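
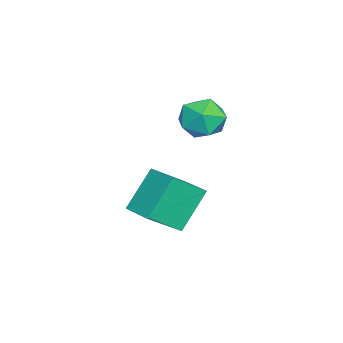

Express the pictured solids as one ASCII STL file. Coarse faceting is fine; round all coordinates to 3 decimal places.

solid 
facet normal -0.351 0.752 0.558
outer loop
vertex 0.864 1.122 3.662
vertex 0.139 0.855 3.566
vertex 0.568 0.609 4.167
endloop
endfacet
facet normal 0.309 0.571 0.761
outer loop
vertex 0.864 1.122 3.662
vertex 0.568 0.609 4.167
vertex 1.303 0.535 3.924
endloop
endfacet
facet normal 0.741 0.642 0.197
outer loop
vertex 0.864 1.122 3.662
vertex 1.303 0.535 3.924
vertex 1.329 0.736 3.172
endloop
endfacet
facet normal 0.348 0.868 -0.354
outer loop
vertex 0.864 1.122 3.662
vertex 1.329 0.736 3.172
vertex 0.61 0.934 2.951
endloop
endfacet
facet normal -0.327 0.936 -0.131
outer loop
vertex 0.864 1.122 3.662
vertex 0.61 0.934 2.951
vertex 0.139 0.855 3.566
endloop
endfacet
facet normal 0.301 -0.119 0.946
outer loop
vertex 1.303 0.535 3.924
vertex 0.568 0.609 4.167
vertex 0.85 -0.094 3.989
endloop
endfacet
facet normal -0.766 0.174 0.618
outer loop
vertex 0.568 0.609 4.167
vertex 0.139 0.855 3.566
vertex 0.131 0.104 3.768
endloop
endfacet
facet normal -0.728 0.473 -0.497
outer loop
vertex 0.139 0.855 3.566
vertex 0.61 0.934 2.951
vertex 0.157 0.305 3.016
endloop
endfacet
facet normal 0.364 0.363 -0.858
outer loop
vertex 0.61 0.934 2.951
vertex 1.329 0.736 3.172
vertex 0.892 0.231 2.773
endloop
endfacet
facet normal 0.999 -0.001 0.034
outer loop
vertex 1.329 0.736 3.172
vertex 1.303 0.535 3.924
vertex 1.321 -0.015 3.374
endloop
endfacet
facet normal -0.348 -0.868 0.354
outer loop
vertex 0.596 -0.282 3.278
vertex 0.85 -0.094 3.989
vertex 0.131 0.104 3.768
endloop
endfacet
facet normal -0.741 -0.642 -0.197
outer loop
vertex 0.596 -0.282 3.278
vertex 0.131 0.104 3.768
vertex 0.157 0.305 3.016
endloop
endfacet
facet normal -0.309 -0.571 -0.761
outer loop
vertex 0.596 -0.282 3.278
vertex 0.157 0.305 3.016
vertex 0.892 0.231 2.773
endloop
endfacet
facet normal 0.351 -0.752 -0.558
outer loop
vertex 0.596 -0.282 3.278
vertex 0.892 0.231 2.773
vertex 1.321 -0.015 3.374
endloop
endfacet
facet normal 0.327 -0.936 0.131
outer loop
vertex 0.596 -0.282 3.278
vertex 1.321 -0.015 3.374
vertex 0.85 -0.094 3.989
endloop
endfacet
facet normal -0.364 -0.363 0.858
outer loop
vertex 0.131 0.104 3.768
vertex 0.85 -0.094 3.989
vertex 0.568 0.609 4.167
endloop
endfacet
facet normal -0.999 0.001 -0.034
outer loop
vertex 0.157 0.305 3.016
vertex 0.131 0.104 3.768
vertex 0.139 0.855 3.566
endloop
endfacet
facet normal -0.301 0.119 -0.946
outer loop
vertex 0.892 0.231 2.773
vertex 0.157 0.305 3.016
vertex 0.61 0.934 2.951
endloop
endfacet
facet normal 0.766 -0.174 -0.618
outer loop
vertex 1.321 -0.015 3.374
vertex 0.892 0.231 2.773
vertex 1.329 0.736 3.172
endloop
endfacet
facet normal 0.728 -0.473 0.497
outer loop
vertex 0.85 -0.094 3.989
vertex 1.321 -0.015 3.374
vertex 1.303 0.535 3.924
endloop
endfacet
facet normal -0.676 -0.723 -0.143
outer loop
vertex 2.07 -1.42 0.402
vertex 1.264 -0.901 1.595
vertex 1.385 -0.619 -0.409
endloop
endfacet
facet normal 0.526 -0.339 -0.780
outer loop
vertex 2.116 0.161 -0.255
vertex 2.07 -1.42 0.402
vertex 1.385 -0.619 -0.409
endloop
endfacet
facet normal -0.677 -0.722 -0.142
outer loop
vertex 1.385 -0.619 -0.409
vertex 1.264 -0.901 1.595
vertex 0.58 -0.1 0.784
endloop
endfacet
facet normal -0.515 0.603 -0.610
outer loop
vertex 0.58 -0.1 0.784
vertex 2.116 0.161 -0.255
vertex 1.385 -0.619 -0.409
endloop
endfacet
facet normal 0.515 -0.603 0.610
outer loop
vertex 2.07 -1.42 0.402
vertex 1.995 -0.121 1.749
vertex 1.264 -0.901 1.595
endloop
endfacet
facet normal 0.527 -0.339 -0.779
outer loop
vertex 2.8 -0.64 0.556
vertex 2.07 -1.42 0.402
vertex 2.116 0.161 -0.255
endloop
endfacet
facet normal 0.515 -0.602 0.610
outer loop
vertex 2.8 -0.64 0.556
vertex 1.995 -0.121 1.749
vertex 2.07 -1.42 0.402
endloop
endfacet
facet normal -0.527 0.340 0.779
outer loop
vertex 1.264 -0.901 1.595
vertex 1.995 -0.121 1.749
vertex 0.58 -0.1 0.784
endloop
endfacet
facet normal -0.515 0.602 -0.610
outer loop
vertex 1.31 0.68 0.938
vertex 2.116 0.161 -0.255
vertex 0.58 -0.1 0.784
endloop
endfacet
facet normal -0.527 0.339 0.780
outer loop
vertex 0.58 -0.1 0.784
vertex 1.995 -0.121 1.749
vertex 1.31 0.68 0.938
endloop
endfacet
facet normal 0.677 0.722 0.143
outer loop
vertex 1.31 0.68 0.938
vertex 2.8 -0.64 0.556
vertex 2.116 0.161 -0.255
endloop
endfacet
facet normal 0.677 0.723 0.142
outer loop
vertex 1.995 -0.121 1.749
vertex 2.8 -0.64 0.556
vertex 1.31 0.68 0.938
endloop
endfacet

endsolid


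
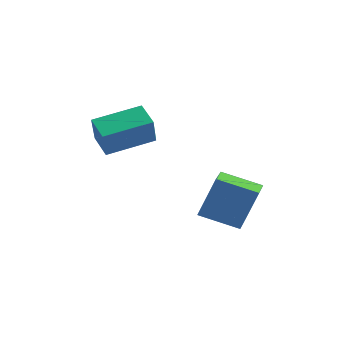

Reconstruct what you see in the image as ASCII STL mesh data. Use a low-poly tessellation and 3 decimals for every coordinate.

solid 
facet normal -0.807 -0.487 0.335
outer loop
vertex 1.851 1.516 -1.318
vertex 1.297 2.368 -1.414
vertex 1.469 1.096 -2.846
endloop
endfacet
facet normal 0.543 -0.835 0.094
outer loop
vertex 2.623 1.792 -3.326
vertex 1.851 1.516 -1.318
vertex 1.469 1.096 -2.846
endloop
endfacet
facet normal -0.807 -0.486 0.335
outer loop
vertex 1.469 1.096 -2.846
vertex 1.297 2.368 -1.414
vertex 0.916 1.947 -2.942
endloop
endfacet
facet normal -0.234 -0.258 -0.937
outer loop
vertex 0.916 1.947 -2.942
vertex 2.623 1.792 -3.326
vertex 1.469 1.096 -2.846
endloop
endfacet
facet normal 0.234 0.258 0.937
outer loop
vertex 1.851 1.516 -1.318
vertex 2.451 3.064 -1.894
vertex 1.297 2.368 -1.414
endloop
endfacet
facet normal 0.543 -0.834 0.094
outer loop
vertex 3.004 2.213 -1.798
vertex 1.851 1.516 -1.318
vertex 2.623 1.792 -3.326
endloop
endfacet
facet normal 0.234 0.258 0.937
outer loop
vertex 3.004 2.213 -1.798
vertex 2.451 3.064 -1.894
vertex 1.851 1.516 -1.318
endloop
endfacet
facet normal -0.543 0.835 -0.095
outer loop
vertex 1.297 2.368 -1.414
vertex 2.451 3.064 -1.894
vertex 0.916 1.947 -2.942
endloop
endfacet
facet normal -0.234 -0.258 -0.937
outer loop
vertex 2.069 2.644 -3.422
vertex 2.623 1.792 -3.326
vertex 0.916 1.947 -2.942
endloop
endfacet
facet normal -0.543 0.834 -0.094
outer loop
vertex 0.916 1.947 -2.942
vertex 2.451 3.064 -1.894
vertex 2.069 2.644 -3.422
endloop
endfacet
facet normal 0.807 0.487 -0.335
outer loop
vertex 2.069 2.644 -3.422
vertex 3.004 2.213 -1.798
vertex 2.623 1.792 -3.326
endloop
endfacet
facet normal 0.807 0.486 -0.335
outer loop
vertex 2.451 3.064 -1.894
vertex 3.004 2.213 -1.798
vertex 2.069 2.644 -3.422
endloop
endfacet
facet normal -0.306 0.417 -0.856
outer loop
vertex -2.236 0.323 -0.301
vertex -1.452 1.78 0.128
vertex -1.435 0.02 -0.735
endloop
endfacet
facet normal -0.459 -0.852 -0.251
outer loop
vertex -1.068 -0.48 0.292
vertex -2.236 0.323 -0.301
vertex -1.435 0.02 -0.735
endloop
endfacet
facet normal -0.307 0.417 -0.856
outer loop
vertex -1.435 0.02 -0.735
vertex -1.452 1.78 0.128
vertex -0.651 1.478 -0.306
endloop
endfacet
facet normal 0.834 -0.316 -0.452
outer loop
vertex -0.651 1.478 -0.306
vertex -1.068 -0.48 0.292
vertex -1.435 0.02 -0.735
endloop
endfacet
facet normal -0.834 0.316 0.452
outer loop
vertex -2.236 0.323 -0.301
vertex -1.085 1.28 1.155
vertex -1.452 1.78 0.128
endloop
endfacet
facet normal -0.458 -0.852 -0.252
outer loop
vertex -1.869 -0.178 0.726
vertex -2.236 0.323 -0.301
vertex -1.068 -0.48 0.292
endloop
endfacet
facet normal -0.834 0.316 0.452
outer loop
vertex -1.869 -0.178 0.726
vertex -1.085 1.28 1.155
vertex -2.236 0.323 -0.301
endloop
endfacet
facet normal 0.458 0.853 0.252
outer loop
vertex -1.452 1.78 0.128
vertex -1.085 1.28 1.155
vertex -0.651 1.478 -0.306
endloop
endfacet
facet normal 0.834 -0.316 -0.452
outer loop
vertex -0.284 0.977 0.721
vertex -1.068 -0.48 0.292
vertex -0.651 1.478 -0.306
endloop
endfacet
facet normal 0.459 0.852 0.252
outer loop
vertex -0.651 1.478 -0.306
vertex -1.085 1.28 1.155
vertex -0.284 0.977 0.721
endloop
endfacet
facet normal 0.306 -0.417 0.856
outer loop
vertex -0.284 0.977 0.721
vertex -1.869 -0.178 0.726
vertex -1.068 -0.48 0.292
endloop
endfacet
facet normal 0.306 -0.417 0.856
outer loop
vertex -1.085 1.28 1.155
vertex -1.869 -0.178 0.726
vertex -0.284 0.977 0.721
endloop
endfacet

endsolid


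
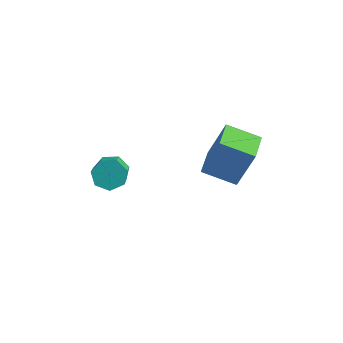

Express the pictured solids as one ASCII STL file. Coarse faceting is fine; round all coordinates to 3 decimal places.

solid 
facet normal -0.842 -0.413 0.347
outer loop
vertex -0.846 2.296 4.42
vertex -1.425 3.448 4.385
vertex -1.425 1.95 2.601
endloop
endfacet
facet normal 0.448 -0.893 0.027
outer loop
vertex -0.195 2.552 2.095
vertex -0.846 2.296 4.42
vertex -1.425 1.95 2.601
endloop
endfacet
facet normal -0.842 -0.413 0.347
outer loop
vertex -1.425 1.95 2.601
vertex -1.425 3.448 4.385
vertex -2.004 3.102 2.566
endloop
endfacet
facet normal -0.298 -0.178 -0.938
outer loop
vertex -2.004 3.102 2.566
vertex -0.195 2.552 2.095
vertex -1.425 1.95 2.601
endloop
endfacet
facet normal 0.298 0.178 0.938
outer loop
vertex -0.846 2.296 4.42
vertex -0.195 4.05 3.879
vertex -1.425 3.448 4.385
endloop
endfacet
facet normal 0.448 -0.893 0.027
outer loop
vertex 0.384 2.898 3.914
vertex -0.846 2.296 4.42
vertex -0.195 2.552 2.095
endloop
endfacet
facet normal 0.298 0.178 0.938
outer loop
vertex 0.384 2.898 3.914
vertex -0.195 4.05 3.879
vertex -0.846 2.296 4.42
endloop
endfacet
facet normal -0.448 0.893 -0.027
outer loop
vertex -1.425 3.448 4.385
vertex -0.195 4.05 3.879
vertex -2.004 3.102 2.566
endloop
endfacet
facet normal -0.298 -0.178 -0.938
outer loop
vertex -0.774 3.704 2.06
vertex -0.195 2.552 2.095
vertex -2.004 3.102 2.566
endloop
endfacet
facet normal -0.448 0.893 -0.027
outer loop
vertex -2.004 3.102 2.566
vertex -0.195 4.05 3.879
vertex -0.774 3.704 2.06
endloop
endfacet
facet normal 0.842 0.413 -0.347
outer loop
vertex -0.774 3.704 2.06
vertex 0.384 2.898 3.914
vertex -0.195 2.552 2.095
endloop
endfacet
facet normal 0.842 0.413 -0.347
outer loop
vertex -0.195 4.05 3.879
vertex 0.384 2.898 3.914
vertex -0.774 3.704 2.06
endloop
endfacet
facet normal -0.487 0.644 -0.590
outer loop
vertex -3.162 -1.114 2.973
vertex -3.434 -0.818 3.521
vertex -2.852 -0.668 3.204
endloop
endfacet
facet normal 0.698 -0.119 -0.706
outer loop
vertex -3.162 -1.114 2.973
vertex -2.852 -0.668 3.204
vertex -2.553 -1.919 3.711
endloop
endfacet
facet normal 0.698 -0.119 -0.706
outer loop
vertex -2.553 -1.919 3.711
vertex -2.852 -0.668 3.204
vertex -2.243 -1.473 3.942
endloop
endfacet
facet normal 0.486 -0.644 0.591
outer loop
vertex -2.553 -1.919 3.711
vertex -2.243 -1.473 3.942
vertex -2.826 -1.622 4.259
endloop
endfacet
facet normal -0.487 0.644 -0.590
outer loop
vertex -2.852 -0.668 3.204
vertex -3.434 -0.818 3.521
vertex -2.98 -0.335 3.673
endloop
endfacet
facet normal 0.846 0.516 -0.135
outer loop
vertex -2.852 -0.668 3.204
vertex -2.98 -0.335 3.673
vertex -2.243 -1.473 3.942
endloop
endfacet
facet normal 0.846 0.516 -0.134
outer loop
vertex -2.243 -1.473 3.942
vertex -2.98 -0.335 3.673
vertex -2.372 -1.14 4.411
endloop
endfacet
facet normal 0.486 -0.644 0.591
outer loop
vertex -2.243 -1.473 3.942
vertex -2.372 -1.14 4.411
vertex -2.826 -1.622 4.259
endloop
endfacet
facet normal -0.487 0.643 -0.591
outer loop
vertex -2.98 -0.335 3.673
vertex -3.434 -0.818 3.521
vertex -3.451 -0.365 4.028
endloop
endfacet
facet normal 0.357 0.763 0.538
outer loop
vertex -2.98 -0.335 3.673
vertex -3.451 -0.365 4.028
vertex -2.372 -1.14 4.411
endloop
endfacet
facet normal 0.357 0.764 0.538
outer loop
vertex -2.372 -1.14 4.411
vertex -3.451 -0.365 4.028
vertex -2.842 -1.17 4.766
endloop
endfacet
facet normal 0.487 -0.644 0.590
outer loop
vertex -2.372 -1.14 4.411
vertex -2.842 -1.17 4.766
vertex -2.826 -1.622 4.259
endloop
endfacet
facet normal -0.486 0.643 -0.591
outer loop
vertex -3.451 -0.365 4.028
vertex -3.434 -0.818 3.521
vertex -3.909 -0.736 4.001
endloop
endfacet
facet normal -0.401 0.436 0.806
outer loop
vertex -3.451 -0.365 4.028
vertex -3.909 -0.736 4.001
vertex -2.842 -1.17 4.766
endloop
endfacet
facet normal -0.401 0.436 0.806
outer loop
vertex -2.842 -1.17 4.766
vertex -3.909 -0.736 4.001
vertex -3.3 -1.541 4.739
endloop
endfacet
facet normal 0.487 -0.644 0.590
outer loop
vertex -2.842 -1.17 4.766
vertex -3.3 -1.541 4.739
vertex -2.826 -1.622 4.259
endloop
endfacet
facet normal -0.486 0.643 -0.591
outer loop
vertex -3.909 -0.736 4.001
vertex -3.434 -0.818 3.521
vertex -4.009 -1.168 3.613
endloop
endfacet
facet normal -0.857 -0.221 0.466
outer loop
vertex -3.909 -0.736 4.001
vertex -4.009 -1.168 3.613
vertex -3.3 -1.541 4.739
endloop
endfacet
facet normal -0.857 -0.219 0.467
outer loop
vertex -3.3 -1.541 4.739
vertex -4.009 -1.168 3.613
vertex -3.401 -1.973 4.351
endloop
endfacet
facet normal 0.487 -0.644 0.590
outer loop
vertex -3.3 -1.541 4.739
vertex -3.401 -1.973 4.351
vertex -2.826 -1.622 4.259
endloop
endfacet
facet normal -0.486 0.644 -0.590
outer loop
vertex -4.009 -1.168 3.613
vertex -3.434 -0.818 3.521
vertex -3.677 -1.337 3.155
endloop
endfacet
facet normal -0.669 -0.709 -0.223
outer loop
vertex -4.009 -1.168 3.613
vertex -3.677 -1.337 3.155
vertex -3.401 -1.973 4.351
endloop
endfacet
facet normal -0.669 -0.709 -0.223
outer loop
vertex -3.401 -1.973 4.351
vertex -3.677 -1.337 3.155
vertex -3.069 -2.142 3.893
endloop
endfacet
facet normal 0.487 -0.643 0.591
outer loop
vertex -3.401 -1.973 4.351
vertex -3.069 -2.142 3.893
vertex -2.826 -1.622 4.259
endloop
endfacet
facet normal -0.487 0.644 -0.590
outer loop
vertex -3.677 -1.337 3.155
vertex -3.434 -0.818 3.521
vertex -3.162 -1.114 2.973
endloop
endfacet
facet normal 0.024 -0.665 -0.746
outer loop
vertex -3.677 -1.337 3.155
vertex -3.162 -1.114 2.973
vertex -3.069 -2.142 3.893
endloop
endfacet
facet normal 0.024 -0.665 -0.746
outer loop
vertex -3.069 -2.142 3.893
vertex -3.162 -1.114 2.973
vertex -2.553 -1.919 3.711
endloop
endfacet
facet normal 0.487 -0.643 0.591
outer loop
vertex -3.069 -2.142 3.893
vertex -2.553 -1.919 3.711
vertex -2.826 -1.622 4.259
endloop
endfacet

endsolid


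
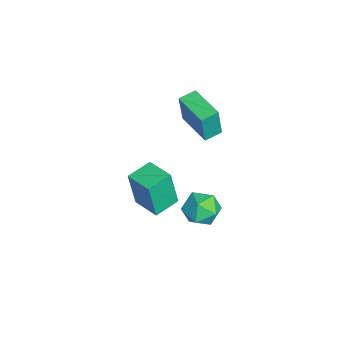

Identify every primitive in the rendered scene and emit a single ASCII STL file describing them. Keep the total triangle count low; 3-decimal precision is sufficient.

solid 
facet normal -0.565 0.776 0.281
outer loop
vertex 2.74 2.074 1.205
vertex 1.98 1.419 1.484
vertex 2.707 1.698 2.175
endloop
endfacet
facet normal 0.129 0.923 0.362
outer loop
vertex 2.74 2.074 1.205
vertex 2.707 1.698 2.175
vertex 3.617 1.767 1.675
endloop
endfacet
facet normal 0.445 0.853 -0.274
outer loop
vertex 2.74 2.074 1.205
vertex 3.617 1.767 1.675
vertex 3.452 1.532 0.674
endloop
endfacet
facet normal -0.054 0.662 -0.748
outer loop
vertex 2.74 2.074 1.205
vertex 3.452 1.532 0.674
vertex 2.441 1.317 0.556
endloop
endfacet
facet normal -0.678 0.614 -0.404
outer loop
vertex 2.74 2.074 1.205
vertex 2.441 1.317 0.556
vertex 1.98 1.419 1.484
endloop
endfacet
facet normal 0.408 0.436 0.802
outer loop
vertex 3.617 1.767 1.675
vertex 2.707 1.698 2.175
vertex 3.399 0.923 2.244
endloop
endfacet
facet normal -0.714 0.197 0.672
outer loop
vertex 2.707 1.698 2.175
vertex 1.98 1.419 1.484
vertex 2.388 0.708 2.126
endloop
endfacet
facet normal -0.897 -0.064 -0.438
outer loop
vertex 1.98 1.419 1.484
vertex 2.441 1.317 0.556
vertex 2.223 0.473 1.125
endloop
endfacet
facet normal 0.113 0.013 -0.993
outer loop
vertex 2.441 1.317 0.556
vertex 3.452 1.532 0.674
vertex 3.133 0.542 0.625
endloop
endfacet
facet normal 0.919 0.322 -0.227
outer loop
vertex 3.452 1.532 0.674
vertex 3.617 1.767 1.675
vertex 3.86 0.821 1.316
endloop
endfacet
facet normal 0.054 -0.662 0.748
outer loop
vertex 3.1 0.166 1.595
vertex 3.399 0.923 2.244
vertex 2.388 0.708 2.126
endloop
endfacet
facet normal -0.445 -0.853 0.274
outer loop
vertex 3.1 0.166 1.595
vertex 2.388 0.708 2.126
vertex 2.223 0.473 1.125
endloop
endfacet
facet normal -0.129 -0.923 -0.362
outer loop
vertex 3.1 0.166 1.595
vertex 2.223 0.473 1.125
vertex 3.133 0.542 0.625
endloop
endfacet
facet normal 0.565 -0.776 -0.281
outer loop
vertex 3.1 0.166 1.595
vertex 3.133 0.542 0.625
vertex 3.86 0.821 1.316
endloop
endfacet
facet normal 0.678 -0.614 0.404
outer loop
vertex 3.1 0.166 1.595
vertex 3.86 0.821 1.316
vertex 3.399 0.923 2.244
endloop
endfacet
facet normal -0.113 -0.013 0.993
outer loop
vertex 2.388 0.708 2.126
vertex 3.399 0.923 2.244
vertex 2.707 1.698 2.175
endloop
endfacet
facet normal -0.919 -0.322 0.227
outer loop
vertex 2.223 0.473 1.125
vertex 2.388 0.708 2.126
vertex 1.98 1.419 1.484
endloop
endfacet
facet normal -0.408 -0.436 -0.802
outer loop
vertex 3.133 0.542 0.625
vertex 2.223 0.473 1.125
vertex 2.441 1.317 0.556
endloop
endfacet
facet normal 0.714 -0.197 -0.672
outer loop
vertex 3.86 0.821 1.316
vertex 3.133 0.542 0.625
vertex 3.452 1.532 0.674
endloop
endfacet
facet normal 0.897 0.064 0.438
outer loop
vertex 3.399 0.923 2.244
vertex 3.86 0.821 1.316
vertex 3.617 1.767 1.675
endloop
endfacet
facet normal -0.860 -0.508 0.052
outer loop
vertex -3.415 0.297 3.701
vertex -3.9 1.134 3.857
vertex -3.648 0.504 1.867
endloop
endfacet
facet normal 0.495 -0.854 -0.159
outer loop
vertex -1.92 1.526 1.763
vertex -3.415 0.297 3.701
vertex -3.648 0.504 1.867
endloop
endfacet
facet normal -0.860 -0.508 0.052
outer loop
vertex -3.648 0.504 1.867
vertex -3.9 1.134 3.857
vertex -4.133 1.341 2.023
endloop
endfacet
facet normal -0.125 0.111 -0.986
outer loop
vertex -4.133 1.341 2.023
vertex -1.92 1.526 1.763
vertex -3.648 0.504 1.867
endloop
endfacet
facet normal 0.125 -0.111 0.986
outer loop
vertex -3.415 0.297 3.701
vertex -2.172 2.156 3.753
vertex -3.9 1.134 3.857
endloop
endfacet
facet normal 0.495 -0.854 -0.159
outer loop
vertex -1.687 1.319 3.597
vertex -3.415 0.297 3.701
vertex -1.92 1.526 1.763
endloop
endfacet
facet normal 0.125 -0.111 0.986
outer loop
vertex -1.687 1.319 3.597
vertex -2.172 2.156 3.753
vertex -3.415 0.297 3.701
endloop
endfacet
facet normal -0.495 0.854 0.159
outer loop
vertex -3.9 1.134 3.857
vertex -2.172 2.156 3.753
vertex -4.133 1.341 2.023
endloop
endfacet
facet normal -0.125 0.111 -0.986
outer loop
vertex -2.405 2.363 1.919
vertex -1.92 1.526 1.763
vertex -4.133 1.341 2.023
endloop
endfacet
facet normal -0.495 0.854 0.159
outer loop
vertex -4.133 1.341 2.023
vertex -2.172 2.156 3.753
vertex -2.405 2.363 1.919
endloop
endfacet
facet normal 0.860 0.508 -0.052
outer loop
vertex -2.405 2.363 1.919
vertex -1.687 1.319 3.597
vertex -1.92 1.526 1.763
endloop
endfacet
facet normal 0.860 0.508 -0.052
outer loop
vertex -2.172 2.156 3.753
vertex -1.687 1.319 3.597
vertex -2.405 2.363 1.919
endloop
endfacet
facet normal -0.776 -0.622 -0.104
outer loop
vertex 0.273 -2.251 1.282
vertex -0.61 -1.179 1.459
vertex 0.275 -1.9 -0.839
endloop
endfacet
facet normal 0.631 -0.765 -0.126
outer loop
vertex 1.47 -0.941 -0.679
vertex 0.273 -2.251 1.282
vertex 0.275 -1.9 -0.839
endloop
endfacet
facet normal -0.776 -0.622 -0.104
outer loop
vertex 0.275 -1.9 -0.839
vertex -0.61 -1.179 1.459
vertex -0.608 -0.828 -0.662
endloop
endfacet
facet normal 0.001 0.164 -0.987
outer loop
vertex -0.608 -0.828 -0.662
vertex 1.47 -0.941 -0.679
vertex 0.275 -1.9 -0.839
endloop
endfacet
facet normal -0.001 -0.164 0.987
outer loop
vertex 0.273 -2.251 1.282
vertex 0.585 -0.22 1.619
vertex -0.61 -1.179 1.459
endloop
endfacet
facet normal 0.631 -0.765 -0.126
outer loop
vertex 1.468 -1.292 1.442
vertex 0.273 -2.251 1.282
vertex 1.47 -0.941 -0.679
endloop
endfacet
facet normal -0.001 -0.164 0.987
outer loop
vertex 1.468 -1.292 1.442
vertex 0.585 -0.22 1.619
vertex 0.273 -2.251 1.282
endloop
endfacet
facet normal -0.631 0.765 0.126
outer loop
vertex -0.61 -1.179 1.459
vertex 0.585 -0.22 1.619
vertex -0.608 -0.828 -0.662
endloop
endfacet
facet normal 0.001 0.164 -0.987
outer loop
vertex 0.587 0.131 -0.502
vertex 1.47 -0.941 -0.679
vertex -0.608 -0.828 -0.662
endloop
endfacet
facet normal -0.631 0.765 0.126
outer loop
vertex -0.608 -0.828 -0.662
vertex 0.585 -0.22 1.619
vertex 0.587 0.131 -0.502
endloop
endfacet
facet normal 0.776 0.622 0.104
outer loop
vertex 0.587 0.131 -0.502
vertex 1.468 -1.292 1.442
vertex 1.47 -0.941 -0.679
endloop
endfacet
facet normal 0.776 0.622 0.104
outer loop
vertex 0.585 -0.22 1.619
vertex 1.468 -1.292 1.442
vertex 0.587 0.131 -0.502
endloop
endfacet

endsolid


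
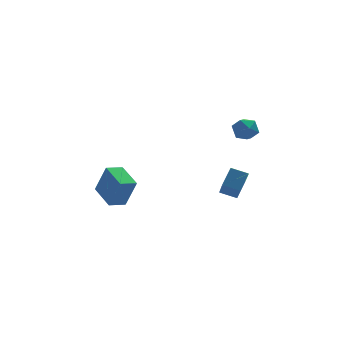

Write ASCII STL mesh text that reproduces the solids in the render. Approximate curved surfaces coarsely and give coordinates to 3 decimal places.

solid 
facet normal -0.942 -0.219 0.253
outer loop
vertex -1.972 -1.925 1.134
vertex -2.19 -0.62 1.45
vertex -2.401 -1.664 -0.237
endloop
endfacet
facet normal 0.160 -0.959 -0.233
outer loop
vertex -1.61 -1.48 -0.45
vertex -1.972 -1.925 1.134
vertex -2.401 -1.664 -0.237
endloop
endfacet
facet normal -0.942 -0.219 0.253
outer loop
vertex -2.401 -1.664 -0.237
vertex -2.19 -0.62 1.45
vertex -2.619 -0.359 0.079
endloop
endfacet
facet normal -0.294 0.178 -0.939
outer loop
vertex -2.619 -0.359 0.079
vertex -1.61 -1.48 -0.45
vertex -2.401 -1.664 -0.237
endloop
endfacet
facet normal 0.294 -0.178 0.939
outer loop
vertex -1.972 -1.925 1.134
vertex -1.399 -0.436 1.237
vertex -2.19 -0.62 1.45
endloop
endfacet
facet normal 0.160 -0.959 -0.233
outer loop
vertex -1.181 -1.741 0.921
vertex -1.972 -1.925 1.134
vertex -1.61 -1.48 -0.45
endloop
endfacet
facet normal 0.294 -0.178 0.939
outer loop
vertex -1.181 -1.741 0.921
vertex -1.399 -0.436 1.237
vertex -1.972 -1.925 1.134
endloop
endfacet
facet normal -0.160 0.959 0.233
outer loop
vertex -2.19 -0.62 1.45
vertex -1.399 -0.436 1.237
vertex -2.619 -0.359 0.079
endloop
endfacet
facet normal -0.294 0.178 -0.939
outer loop
vertex -1.828 -0.175 -0.134
vertex -1.61 -1.48 -0.45
vertex -2.619 -0.359 0.079
endloop
endfacet
facet normal -0.160 0.959 0.233
outer loop
vertex -2.619 -0.359 0.079
vertex -1.399 -0.436 1.237
vertex -1.828 -0.175 -0.134
endloop
endfacet
facet normal 0.942 0.219 -0.253
outer loop
vertex -1.828 -0.175 -0.134
vertex -1.181 -1.741 0.921
vertex -1.61 -1.48 -0.45
endloop
endfacet
facet normal 0.942 0.219 -0.253
outer loop
vertex -1.399 -0.436 1.237
vertex -1.181 -1.741 0.921
vertex -1.828 -0.175 -0.134
endloop
endfacet
facet normal -0.396 0.638 0.661
outer loop
vertex 3.393 -0.897 3.183
vertex 3.627 -1.267 3.68
vertex 3.996 -0.778 3.429
endloop
endfacet
facet normal -0.216 0.975 0.058
outer loop
vertex 3.393 -0.897 3.183
vertex 3.996 -0.778 3.429
vertex 3.897 -0.761 2.775
endloop
endfacet
facet normal -0.569 0.668 -0.480
outer loop
vertex 3.393 -0.897 3.183
vertex 3.897 -0.761 2.775
vertex 3.465 -1.24 2.621
endloop
endfacet
facet normal -0.967 0.141 -0.210
outer loop
vertex 3.393 -0.897 3.183
vertex 3.465 -1.24 2.621
vertex 3.298 -1.552 3.18
endloop
endfacet
facet normal -0.860 0.122 0.496
outer loop
vertex 3.393 -0.897 3.183
vertex 3.298 -1.552 3.18
vertex 3.627 -1.267 3.68
endloop
endfacet
facet normal 0.483 0.874 -0.050
outer loop
vertex 3.897 -0.761 2.775
vertex 3.996 -0.778 3.429
vertex 4.442 -1.048 3.02
endloop
endfacet
facet normal 0.191 0.330 0.924
outer loop
vertex 3.996 -0.778 3.429
vertex 3.627 -1.267 3.68
vertex 4.275 -1.36 3.579
endloop
endfacet
facet normal -0.561 -0.504 0.657
outer loop
vertex 3.627 -1.267 3.68
vertex 3.298 -1.552 3.18
vertex 3.843 -1.839 3.425
endloop
endfacet
facet normal -0.733 -0.477 -0.485
outer loop
vertex 3.298 -1.552 3.18
vertex 3.465 -1.24 2.621
vertex 3.744 -1.822 2.771
endloop
endfacet
facet normal -0.090 0.377 -0.922
outer loop
vertex 3.465 -1.24 2.621
vertex 3.897 -0.761 2.775
vertex 4.113 -1.333 2.52
endloop
endfacet
facet normal 0.967 -0.141 0.210
outer loop
vertex 4.347 -1.703 3.017
vertex 4.442 -1.048 3.02
vertex 4.275 -1.36 3.579
endloop
endfacet
facet normal 0.569 -0.668 0.480
outer loop
vertex 4.347 -1.703 3.017
vertex 4.275 -1.36 3.579
vertex 3.843 -1.839 3.425
endloop
endfacet
facet normal 0.216 -0.975 -0.058
outer loop
vertex 4.347 -1.703 3.017
vertex 3.843 -1.839 3.425
vertex 3.744 -1.822 2.771
endloop
endfacet
facet normal 0.396 -0.638 -0.661
outer loop
vertex 4.347 -1.703 3.017
vertex 3.744 -1.822 2.771
vertex 4.113 -1.333 2.52
endloop
endfacet
facet normal 0.860 -0.122 -0.496
outer loop
vertex 4.347 -1.703 3.017
vertex 4.113 -1.333 2.52
vertex 4.442 -1.048 3.02
endloop
endfacet
facet normal 0.733 0.477 0.485
outer loop
vertex 4.275 -1.36 3.579
vertex 4.442 -1.048 3.02
vertex 3.996 -0.778 3.429
endloop
endfacet
facet normal 0.090 -0.377 0.922
outer loop
vertex 3.843 -1.839 3.425
vertex 4.275 -1.36 3.579
vertex 3.627 -1.267 3.68
endloop
endfacet
facet normal -0.483 -0.874 0.050
outer loop
vertex 3.744 -1.822 2.771
vertex 3.843 -1.839 3.425
vertex 3.298 -1.552 3.18
endloop
endfacet
facet normal -0.191 -0.330 -0.924
outer loop
vertex 4.113 -1.333 2.52
vertex 3.744 -1.822 2.771
vertex 3.465 -1.24 2.621
endloop
endfacet
facet normal 0.561 0.504 -0.657
outer loop
vertex 4.442 -1.048 3.02
vertex 4.113 -1.333 2.52
vertex 3.897 -0.761 2.775
endloop
endfacet
facet normal -0.806 0.510 0.299
outer loop
vertex 2.989 -0.883 -0.445
vertex 3.569 -0.376 0.254
vertex 3.366 0.47 -1.739
endloop
endfacet
facet normal -0.558 -0.487 -0.672
outer loop
vertex 4.051 0.036 -1.994
vertex 2.989 -0.883 -0.445
vertex 3.366 0.47 -1.739
endloop
endfacet
facet normal -0.806 0.511 0.299
outer loop
vertex 3.366 0.47 -1.739
vertex 3.569 -0.376 0.254
vertex 3.946 0.977 -1.041
endloop
endfacet
facet normal 0.197 0.708 -0.678
outer loop
vertex 3.946 0.977 -1.041
vertex 4.051 0.036 -1.994
vertex 3.366 0.47 -1.739
endloop
endfacet
facet normal -0.197 -0.709 0.677
outer loop
vertex 2.989 -0.883 -0.445
vertex 4.254 -0.81 -0.001
vertex 3.569 -0.376 0.254
endloop
endfacet
facet normal -0.558 -0.487 -0.672
outer loop
vertex 3.674 -1.317 -0.699
vertex 2.989 -0.883 -0.445
vertex 4.051 0.036 -1.994
endloop
endfacet
facet normal -0.197 -0.708 0.678
outer loop
vertex 3.674 -1.317 -0.699
vertex 4.254 -0.81 -0.001
vertex 2.989 -0.883 -0.445
endloop
endfacet
facet normal 0.559 0.487 0.671
outer loop
vertex 3.569 -0.376 0.254
vertex 4.254 -0.81 -0.001
vertex 3.946 0.977 -1.041
endloop
endfacet
facet normal 0.198 0.708 -0.678
outer loop
vertex 4.631 0.543 -1.295
vertex 4.051 0.036 -1.994
vertex 3.946 0.977 -1.041
endloop
endfacet
facet normal 0.558 0.487 0.672
outer loop
vertex 3.946 0.977 -1.041
vertex 4.254 -0.81 -0.001
vertex 4.631 0.543 -1.295
endloop
endfacet
facet normal 0.806 -0.511 -0.299
outer loop
vertex 4.631 0.543 -1.295
vertex 3.674 -1.317 -0.699
vertex 4.051 0.036 -1.994
endloop
endfacet
facet normal 0.806 -0.511 -0.299
outer loop
vertex 4.254 -0.81 -0.001
vertex 3.674 -1.317 -0.699
vertex 4.631 0.543 -1.295
endloop
endfacet

endsolid


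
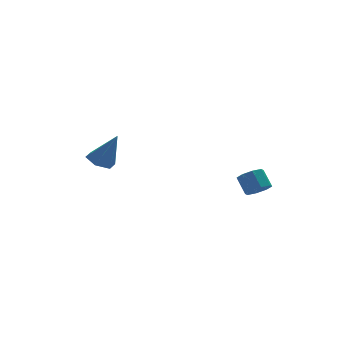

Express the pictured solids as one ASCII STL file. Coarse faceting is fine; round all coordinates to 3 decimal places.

solid 
facet normal 0.131 -0.704 -0.698
outer loop
vertex 3.051 -2.808 -2.754
vertex 2.491 -3.164 -2.5
vertex 2.585 -2.66 -2.991
endloop
endfacet
facet normal 0.497 0.656 -0.568
outer loop
vertex 3.051 -2.808 -2.754
vertex 2.585 -2.66 -2.991
vertex 2.908 -2.041 -1.994
endloop
endfacet
facet normal 0.498 0.655 -0.568
outer loop
vertex 2.908 -2.041 -1.994
vertex 2.585 -2.66 -2.991
vertex 2.442 -1.892 -2.231
endloop
endfacet
facet normal -0.130 0.704 0.698
outer loop
vertex 2.908 -2.041 -1.994
vertex 2.442 -1.892 -2.231
vertex 2.349 -2.396 -1.74
endloop
endfacet
facet normal 0.132 -0.704 -0.698
outer loop
vertex 2.585 -2.66 -2.991
vertex 2.491 -3.164 -2.5
vertex 2.064 -2.807 -2.941
endloop
endfacet
facet normal -0.253 0.656 -0.711
outer loop
vertex 2.585 -2.66 -2.991
vertex 2.064 -2.807 -2.941
vertex 2.442 -1.892 -2.231
endloop
endfacet
facet normal -0.255 0.656 -0.710
outer loop
vertex 2.442 -1.892 -2.231
vertex 2.064 -2.807 -2.941
vertex 1.922 -2.039 -2.18
endloop
endfacet
facet normal -0.131 0.704 0.698
outer loop
vertex 2.442 -1.892 -2.231
vertex 1.922 -2.039 -2.18
vertex 2.349 -2.396 -1.74
endloop
endfacet
facet normal 0.131 -0.705 -0.697
outer loop
vertex 2.064 -2.807 -2.941
vertex 2.491 -3.164 -2.5
vertex 1.794 -3.163 -2.632
endloop
endfacet
facet normal -0.858 0.273 -0.435
outer loop
vertex 2.064 -2.807 -2.941
vertex 1.794 -3.163 -2.632
vertex 1.922 -2.039 -2.18
endloop
endfacet
facet normal -0.857 0.274 -0.438
outer loop
vertex 1.922 -2.039 -2.18
vertex 1.794 -3.163 -2.632
vertex 1.651 -2.395 -1.872
endloop
endfacet
facet normal -0.131 0.704 0.698
outer loop
vertex 1.922 -2.039 -2.18
vertex 1.651 -2.395 -1.872
vertex 2.349 -2.396 -1.74
endloop
endfacet
facet normal 0.131 -0.705 -0.697
outer loop
vertex 1.794 -3.163 -2.632
vertex 2.491 -3.164 -2.5
vertex 1.932 -3.519 -2.246
endloop
endfacet
facet normal -0.958 -0.271 0.093
outer loop
vertex 1.794 -3.163 -2.632
vertex 1.932 -3.519 -2.246
vertex 1.651 -2.395 -1.872
endloop
endfacet
facet normal -0.958 -0.270 0.093
outer loop
vertex 1.651 -2.395 -1.872
vertex 1.932 -3.519 -2.246
vertex 1.789 -2.752 -1.486
endloop
endfacet
facet normal -0.131 0.704 0.698
outer loop
vertex 1.651 -2.395 -1.872
vertex 1.789 -2.752 -1.486
vertex 2.349 -2.396 -1.74
endloop
endfacet
facet normal 0.130 -0.704 -0.698
outer loop
vertex 1.932 -3.519 -2.246
vertex 2.491 -3.164 -2.5
vertex 2.398 -3.668 -2.009
endloop
endfacet
facet normal -0.498 -0.655 0.568
outer loop
vertex 1.932 -3.519 -2.246
vertex 2.398 -3.668 -2.009
vertex 1.789 -2.752 -1.486
endloop
endfacet
facet normal -0.497 -0.655 0.569
outer loop
vertex 1.789 -2.752 -1.486
vertex 2.398 -3.668 -2.009
vertex 2.255 -2.9 -1.249
endloop
endfacet
facet normal -0.131 0.704 0.698
outer loop
vertex 1.789 -2.752 -1.486
vertex 2.255 -2.9 -1.249
vertex 2.349 -2.396 -1.74
endloop
endfacet
facet normal 0.131 -0.704 -0.698
outer loop
vertex 2.398 -3.668 -2.009
vertex 2.491 -3.164 -2.5
vertex 2.918 -3.521 -2.06
endloop
endfacet
facet normal 0.255 -0.656 0.711
outer loop
vertex 2.398 -3.668 -2.009
vertex 2.918 -3.521 -2.06
vertex 2.255 -2.9 -1.249
endloop
endfacet
facet normal 0.253 -0.657 0.710
outer loop
vertex 2.255 -2.9 -1.249
vertex 2.918 -3.521 -2.06
vertex 2.776 -2.753 -1.299
endloop
endfacet
facet normal -0.132 0.704 0.698
outer loop
vertex 2.255 -2.9 -1.249
vertex 2.776 -2.753 -1.299
vertex 2.349 -2.396 -1.74
endloop
endfacet
facet normal 0.131 -0.704 -0.698
outer loop
vertex 2.918 -3.521 -2.06
vertex 2.491 -3.164 -2.5
vertex 3.189 -3.165 -2.368
endloop
endfacet
facet normal 0.857 -0.274 0.437
outer loop
vertex 2.918 -3.521 -2.06
vertex 3.189 -3.165 -2.368
vertex 2.776 -2.753 -1.299
endloop
endfacet
facet normal 0.858 -0.272 0.436
outer loop
vertex 2.776 -2.753 -1.299
vertex 3.189 -3.165 -2.368
vertex 3.046 -2.397 -1.608
endloop
endfacet
facet normal -0.131 0.705 0.697
outer loop
vertex 2.776 -2.753 -1.299
vertex 3.046 -2.397 -1.608
vertex 2.349 -2.396 -1.74
endloop
endfacet
facet normal 0.131 -0.704 -0.698
outer loop
vertex 3.189 -3.165 -2.368
vertex 2.491 -3.164 -2.5
vertex 3.051 -2.808 -2.754
endloop
endfacet
facet normal 0.958 0.270 -0.093
outer loop
vertex 3.189 -3.165 -2.368
vertex 3.051 -2.808 -2.754
vertex 3.046 -2.397 -1.608
endloop
endfacet
facet normal 0.958 0.271 -0.093
outer loop
vertex 3.046 -2.397 -1.608
vertex 3.051 -2.808 -2.754
vertex 2.908 -2.041 -1.994
endloop
endfacet
facet normal -0.131 0.705 0.697
outer loop
vertex 3.046 -2.397 -1.608
vertex 2.908 -2.041 -1.994
vertex 2.349 -2.396 -1.74
endloop
endfacet
facet normal -0.406 0.176 -0.897
outer loop
vertex -2.511 3.792 -3.278
vertex -3.267 3.868 -2.921
vertex -2.776 4.543 -3.011
endloop
endfacet
facet normal 0.945 0.327 0.017
outer loop
vertex -2.511 3.792 -3.278
vertex -2.776 4.543 -3.011
vertex -2.453 3.512 -1.119
endloop
endfacet
facet normal -0.406 0.176 -0.897
outer loop
vertex -2.776 4.543 -3.011
vertex -3.267 3.868 -2.921
vertex -3.532 4.619 -2.654
endloop
endfacet
facet normal 0.285 0.861 0.421
outer loop
vertex -2.776 4.543 -3.011
vertex -3.532 4.619 -2.654
vertex -2.453 3.512 -1.119
endloop
endfacet
facet normal -0.405 0.176 -0.897
outer loop
vertex -3.532 4.619 -2.654
vertex -3.267 3.868 -2.921
vertex -4.024 3.944 -2.564
endloop
endfacet
facet normal -0.522 0.475 0.709
outer loop
vertex -3.532 4.619 -2.654
vertex -4.024 3.944 -2.564
vertex -2.453 3.512 -1.119
endloop
endfacet
facet normal -0.405 0.177 -0.897
outer loop
vertex -4.024 3.944 -2.564
vertex -3.267 3.868 -2.921
vertex -3.759 3.193 -2.832
endloop
endfacet
facet normal -0.669 -0.448 0.593
outer loop
vertex -4.024 3.944 -2.564
vertex -3.759 3.193 -2.832
vertex -2.453 3.512 -1.119
endloop
endfacet
facet normal -0.406 0.177 -0.897
outer loop
vertex -3.759 3.193 -2.832
vertex -3.267 3.868 -2.921
vertex -3.003 3.117 -3.189
endloop
endfacet
facet normal -0.009 -0.982 0.190
outer loop
vertex -3.759 3.193 -2.832
vertex -3.003 3.117 -3.189
vertex -2.453 3.512 -1.119
endloop
endfacet
facet normal -0.406 0.177 -0.897
outer loop
vertex -3.003 3.117 -3.189
vertex -3.267 3.868 -2.921
vertex -2.511 3.792 -3.278
endloop
endfacet
facet normal 0.798 -0.595 -0.099
outer loop
vertex -3.003 3.117 -3.189
vertex -2.511 3.792 -3.278
vertex -2.453 3.512 -1.119
endloop
endfacet

endsolid


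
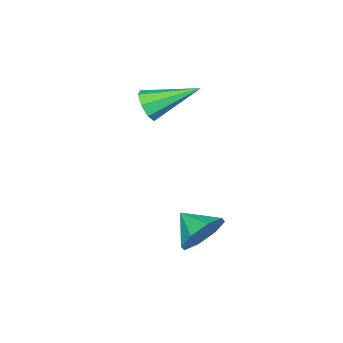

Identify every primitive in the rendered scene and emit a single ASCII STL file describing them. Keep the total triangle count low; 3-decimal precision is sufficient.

solid 
facet normal 0.566 -0.698 -0.438
outer loop
vertex 2.529 -0.749 0.864
vertex 2.024 -0.946 0.525
vertex 2.488 -0.514 0.436
endloop
endfacet
facet normal 0.609 0.719 0.336
outer loop
vertex 2.529 -0.749 0.864
vertex 2.488 -0.514 0.436
vertex 0.976 0.346 1.335
endloop
endfacet
facet normal 0.566 -0.698 -0.438
outer loop
vertex 2.488 -0.514 0.436
vertex 2.024 -0.946 0.525
vertex 2.175 -0.532 0.06
endloop
endfacet
facet normal 0.323 0.894 -0.312
outer loop
vertex 2.488 -0.514 0.436
vertex 2.175 -0.532 0.06
vertex 0.976 0.346 1.335
endloop
endfacet
facet normal 0.567 -0.698 -0.438
outer loop
vertex 2.175 -0.532 0.06
vertex 2.024 -0.946 0.525
vertex 1.773 -0.793 -0.044
endloop
endfacet
facet normal -0.253 0.669 -0.699
outer loop
vertex 2.175 -0.532 0.06
vertex 1.773 -0.793 -0.044
vertex 0.976 0.346 1.335
endloop
endfacet
facet normal 0.565 -0.699 -0.437
outer loop
vertex 1.773 -0.793 -0.044
vertex 2.024 -0.946 0.525
vertex 1.518 -1.143 0.186
endloop
endfacet
facet normal -0.782 0.177 -0.598
outer loop
vertex 1.773 -0.793 -0.044
vertex 1.518 -1.143 0.186
vertex 0.976 0.346 1.335
endloop
endfacet
facet normal 0.566 -0.697 -0.440
outer loop
vertex 1.518 -1.143 0.186
vertex 2.024 -0.946 0.525
vertex 1.56 -1.378 0.613
endloop
endfacet
facet normal -0.953 -0.294 -0.068
outer loop
vertex 1.518 -1.143 0.186
vertex 1.56 -1.378 0.613
vertex 0.976 0.346 1.335
endloop
endfacet
facet normal 0.568 -0.698 -0.436
outer loop
vertex 1.56 -1.378 0.613
vertex 2.024 -0.946 0.525
vertex 1.873 -1.359 0.99
endloop
endfacet
facet normal -0.668 -0.468 0.578
outer loop
vertex 1.56 -1.378 0.613
vertex 1.873 -1.359 0.99
vertex 0.976 0.346 1.335
endloop
endfacet
facet normal 0.565 -0.700 -0.438
outer loop
vertex 1.873 -1.359 0.99
vertex 2.024 -0.946 0.525
vertex 2.275 -1.099 1.093
endloop
endfacet
facet normal -0.090 -0.243 0.966
outer loop
vertex 1.873 -1.359 0.99
vertex 2.275 -1.099 1.093
vertex 0.976 0.346 1.335
endloop
endfacet
facet normal 0.566 -0.698 -0.438
outer loop
vertex 2.275 -1.099 1.093
vertex 2.024 -0.946 0.525
vertex 2.529 -0.749 0.864
endloop
endfacet
facet normal 0.437 0.248 0.864
outer loop
vertex 2.275 -1.099 1.093
vertex 2.529 -0.749 0.864
vertex 0.976 0.346 1.335
endloop
endfacet
facet normal 0.075 0.890 -0.449
outer loop
vertex 3.966 2.192 -3.732
vertex 3.531 2.565 -3.065
vertex 4.377 2.404 -3.243
endloop
endfacet
facet normal 0.587 -0.796 -0.148
outer loop
vertex 3.966 2.192 -3.732
vertex 4.377 2.404 -3.243
vertex 3.449 1.595 -2.575
endloop
endfacet
facet normal 0.075 0.890 -0.450
outer loop
vertex 4.377 2.404 -3.243
vertex 3.531 2.565 -3.065
vertex 4.293 2.711 -2.65
endloop
endfacet
facet normal 0.748 -0.540 0.386
outer loop
vertex 4.377 2.404 -3.243
vertex 4.293 2.711 -2.65
vertex 3.449 1.595 -2.575
endloop
endfacet
facet normal 0.074 0.891 -0.449
outer loop
vertex 4.293 2.711 -2.65
vertex 3.531 2.565 -3.065
vertex 3.762 2.932 -2.299
endloop
endfacet
facet normal 0.446 -0.280 0.850
outer loop
vertex 4.293 2.711 -2.65
vertex 3.762 2.932 -2.299
vertex 3.449 1.595 -2.575
endloop
endfacet
facet normal 0.075 0.890 -0.449
outer loop
vertex 3.762 2.932 -2.299
vertex 3.531 2.565 -3.065
vertex 3.095 2.939 -2.397
endloop
endfacet
facet normal -0.145 -0.167 0.975
outer loop
vertex 3.762 2.932 -2.299
vertex 3.095 2.939 -2.397
vertex 3.449 1.595 -2.575
endloop
endfacet
facet normal 0.075 0.890 -0.450
outer loop
vertex 3.095 2.939 -2.397
vertex 3.531 2.565 -3.065
vertex 2.684 2.726 -2.887
endloop
endfacet
facet normal -0.677 -0.269 0.685
outer loop
vertex 3.095 2.939 -2.397
vertex 2.684 2.726 -2.887
vertex 3.449 1.595 -2.575
endloop
endfacet
facet normal 0.075 0.890 -0.450
outer loop
vertex 2.684 2.726 -2.887
vertex 3.531 2.565 -3.065
vertex 2.769 2.419 -3.48
endloop
endfacet
facet normal -0.838 -0.525 0.152
outer loop
vertex 2.684 2.726 -2.887
vertex 2.769 2.419 -3.48
vertex 3.449 1.595 -2.575
endloop
endfacet
facet normal 0.074 0.891 -0.449
outer loop
vertex 2.769 2.419 -3.48
vertex 3.531 2.565 -3.065
vertex 3.3 2.198 -3.831
endloop
endfacet
facet normal -0.534 -0.785 -0.314
outer loop
vertex 2.769 2.419 -3.48
vertex 3.3 2.198 -3.831
vertex 3.449 1.595 -2.575
endloop
endfacet
facet normal 0.075 0.890 -0.449
outer loop
vertex 3.3 2.198 -3.831
vertex 3.531 2.565 -3.065
vertex 3.966 2.192 -3.732
endloop
endfacet
facet normal 0.057 -0.897 -0.438
outer loop
vertex 3.3 2.198 -3.831
vertex 3.966 2.192 -3.732
vertex 3.449 1.595 -2.575
endloop
endfacet

endsolid


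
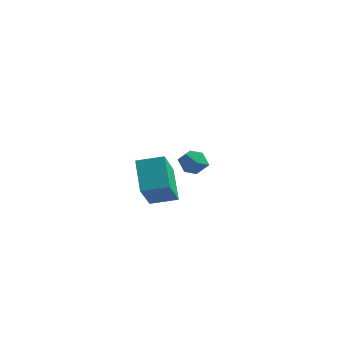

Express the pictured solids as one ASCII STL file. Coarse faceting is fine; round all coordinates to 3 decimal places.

solid 
facet normal -0.793 -0.571 -0.214
outer loop
vertex 0.663 -4.319 -0.835
vertex -0.334 -3.466 0.58
vertex -0.036 -2.825 -2.229
endloop
endfacet
facet normal 0.517 -0.442 -0.733
outer loop
vertex 1.034 -2.054 -1.94
vertex 0.663 -4.319 -0.835
vertex -0.036 -2.825 -2.229
endloop
endfacet
facet normal -0.793 -0.571 -0.214
outer loop
vertex -0.036 -2.825 -2.229
vertex -0.334 -3.466 0.58
vertex -1.033 -1.971 -0.814
endloop
endfacet
facet normal -0.324 0.692 -0.646
outer loop
vertex -1.033 -1.971 -0.814
vertex 1.034 -2.054 -1.94
vertex -0.036 -2.825 -2.229
endloop
endfacet
facet normal 0.324 -0.692 0.645
outer loop
vertex 0.663 -4.319 -0.835
vertex 0.736 -2.695 0.869
vertex -0.334 -3.466 0.58
endloop
endfacet
facet normal 0.516 -0.442 -0.733
outer loop
vertex 1.733 -3.549 -0.546
vertex 0.663 -4.319 -0.835
vertex 1.034 -2.054 -1.94
endloop
endfacet
facet normal 0.324 -0.692 0.646
outer loop
vertex 1.733 -3.549 -0.546
vertex 0.736 -2.695 0.869
vertex 0.663 -4.319 -0.835
endloop
endfacet
facet normal -0.517 0.442 0.733
outer loop
vertex -0.334 -3.466 0.58
vertex 0.736 -2.695 0.869
vertex -1.033 -1.971 -0.814
endloop
endfacet
facet normal -0.324 0.692 -0.645
outer loop
vertex 0.037 -1.201 -0.525
vertex 1.034 -2.054 -1.94
vertex -1.033 -1.971 -0.814
endloop
endfacet
facet normal -0.516 0.442 0.733
outer loop
vertex -1.033 -1.971 -0.814
vertex 0.736 -2.695 0.869
vertex 0.037 -1.201 -0.525
endloop
endfacet
facet normal 0.793 0.571 0.215
outer loop
vertex 0.037 -1.201 -0.525
vertex 1.733 -3.549 -0.546
vertex 1.034 -2.054 -1.94
endloop
endfacet
facet normal 0.793 0.571 0.214
outer loop
vertex 0.736 -2.695 0.869
vertex 1.733 -3.549 -0.546
vertex 0.037 -1.201 -0.525
endloop
endfacet
facet normal -0.070 0.018 0.997
outer loop
vertex -2.322 3.012 -0.958
vertex -1.992 2.239 -0.921
vertex -1.489 2.913 -0.898
endloop
endfacet
facet normal 0.027 0.676 0.737
outer loop
vertex -2.322 3.012 -0.958
vertex -1.489 2.913 -0.898
vertex -1.807 3.493 -1.418
endloop
endfacet
facet normal -0.506 0.814 0.285
outer loop
vertex -2.322 3.012 -0.958
vertex -1.807 3.493 -1.418
vertex -2.507 3.178 -1.762
endloop
endfacet
facet normal -0.933 0.242 0.265
outer loop
vertex -2.322 3.012 -0.958
vertex -2.507 3.178 -1.762
vertex -2.621 2.403 -1.455
endloop
endfacet
facet normal -0.664 -0.250 0.705
outer loop
vertex -2.322 3.012 -0.958
vertex -2.621 2.403 -1.455
vertex -1.992 2.239 -0.921
endloop
endfacet
facet normal 0.638 0.678 0.366
outer loop
vertex -1.807 3.493 -1.418
vertex -1.489 2.913 -0.898
vertex -1.159 3.017 -1.665
endloop
endfacet
facet normal 0.480 -0.385 0.788
outer loop
vertex -1.489 2.913 -0.898
vertex -1.992 2.239 -0.921
vertex -1.273 2.242 -1.358
endloop
endfacet
facet normal -0.481 -0.818 0.315
outer loop
vertex -1.992 2.239 -0.921
vertex -2.621 2.403 -1.455
vertex -1.973 1.927 -1.702
endloop
endfacet
facet normal -0.917 -0.023 -0.398
outer loop
vertex -2.621 2.403 -1.455
vertex -2.507 3.178 -1.762
vertex -2.291 2.507 -2.222
endloop
endfacet
facet normal -0.226 0.903 -0.366
outer loop
vertex -2.507 3.178 -1.762
vertex -1.807 3.493 -1.418
vertex -1.788 3.181 -2.199
endloop
endfacet
facet normal 0.933 -0.242 -0.265
outer loop
vertex -1.458 2.408 -2.162
vertex -1.159 3.017 -1.665
vertex -1.273 2.242 -1.358
endloop
endfacet
facet normal 0.506 -0.814 -0.285
outer loop
vertex -1.458 2.408 -2.162
vertex -1.273 2.242 -1.358
vertex -1.973 1.927 -1.702
endloop
endfacet
facet normal -0.027 -0.676 -0.737
outer loop
vertex -1.458 2.408 -2.162
vertex -1.973 1.927 -1.702
vertex -2.291 2.507 -2.222
endloop
endfacet
facet normal 0.070 -0.018 -0.997
outer loop
vertex -1.458 2.408 -2.162
vertex -2.291 2.507 -2.222
vertex -1.788 3.181 -2.199
endloop
endfacet
facet normal 0.664 0.250 -0.705
outer loop
vertex -1.458 2.408 -2.162
vertex -1.788 3.181 -2.199
vertex -1.159 3.017 -1.665
endloop
endfacet
facet normal 0.917 0.023 0.398
outer loop
vertex -1.273 2.242 -1.358
vertex -1.159 3.017 -1.665
vertex -1.489 2.913 -0.898
endloop
endfacet
facet normal 0.226 -0.903 0.366
outer loop
vertex -1.973 1.927 -1.702
vertex -1.273 2.242 -1.358
vertex -1.992 2.239 -0.921
endloop
endfacet
facet normal -0.638 -0.678 -0.366
outer loop
vertex -2.291 2.507 -2.222
vertex -1.973 1.927 -1.702
vertex -2.621 2.403 -1.455
endloop
endfacet
facet normal -0.480 0.385 -0.788
outer loop
vertex -1.788 3.181 -2.199
vertex -2.291 2.507 -2.222
vertex -2.507 3.178 -1.762
endloop
endfacet
facet normal 0.481 0.818 -0.315
outer loop
vertex -1.159 3.017 -1.665
vertex -1.788 3.181 -2.199
vertex -1.807 3.493 -1.418
endloop
endfacet

endsolid


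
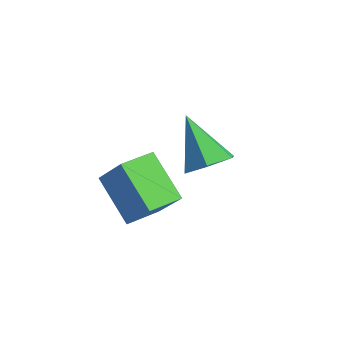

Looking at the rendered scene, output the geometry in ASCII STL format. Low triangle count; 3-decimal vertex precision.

solid 
facet normal -0.808 0.058 0.586
outer loop
vertex 0.016 -2.292 -1.011
vertex 0.005 -1.0 -1.154
vertex -0.961 -2.448 -2.344
endloop
endfacet
facet normal 0.009 -0.994 0.110
outer loop
vertex 0.615 -2.56 -3.486
vertex 0.016 -2.292 -1.011
vertex -0.961 -2.448 -2.344
endloop
endfacet
facet normal -0.808 0.057 0.586
outer loop
vertex -0.961 -2.448 -2.344
vertex 0.005 -1.0 -1.154
vertex -0.973 -1.156 -2.487
endloop
endfacet
facet normal -0.589 -0.094 -0.803
outer loop
vertex -0.973 -1.156 -2.487
vertex 0.615 -2.56 -3.486
vertex -0.961 -2.448 -2.344
endloop
endfacet
facet normal 0.589 0.094 0.803
outer loop
vertex 0.016 -2.292 -1.011
vertex 1.581 -1.112 -2.296
vertex 0.005 -1.0 -1.154
endloop
endfacet
facet normal 0.009 -0.994 0.110
outer loop
vertex 1.593 -2.404 -2.153
vertex 0.016 -2.292 -1.011
vertex 0.615 -2.56 -3.486
endloop
endfacet
facet normal 0.588 0.094 0.803
outer loop
vertex 1.593 -2.404 -2.153
vertex 1.581 -1.112 -2.296
vertex 0.016 -2.292 -1.011
endloop
endfacet
facet normal -0.009 0.994 -0.110
outer loop
vertex 0.005 -1.0 -1.154
vertex 1.581 -1.112 -2.296
vertex -0.973 -1.156 -2.487
endloop
endfacet
facet normal -0.588 -0.094 -0.803
outer loop
vertex 0.604 -1.268 -3.629
vertex 0.615 -2.56 -3.486
vertex -0.973 -1.156 -2.487
endloop
endfacet
facet normal -0.009 0.994 -0.110
outer loop
vertex -0.973 -1.156 -2.487
vertex 1.581 -1.112 -2.296
vertex 0.604 -1.268 -3.629
endloop
endfacet
facet normal 0.808 -0.058 -0.586
outer loop
vertex 0.604 -1.268 -3.629
vertex 1.593 -2.404 -2.153
vertex 0.615 -2.56 -3.486
endloop
endfacet
facet normal 0.808 -0.057 -0.586
outer loop
vertex 1.581 -1.112 -2.296
vertex 1.593 -2.404 -2.153
vertex 0.604 -1.268 -3.629
endloop
endfacet
facet normal 0.702 -0.093 -0.706
outer loop
vertex -0.116 1.346 -3.37
vertex -0.656 1.892 -3.979
vertex -0.003 2.319 -3.386
endloop
endfacet
facet normal 0.392 -0.030 0.919
outer loop
vertex -0.116 1.346 -3.37
vertex -0.003 2.319 -3.386
vertex -2.144 2.088 -2.481
endloop
endfacet
facet normal 0.702 -0.092 -0.706
outer loop
vertex -0.003 2.319 -3.386
vertex -0.656 1.892 -3.979
vertex -0.544 2.865 -3.995
endloop
endfacet
facet normal 0.158 0.801 0.578
outer loop
vertex -0.003 2.319 -3.386
vertex -0.544 2.865 -3.995
vertex -2.144 2.088 -2.481
endloop
endfacet
facet normal 0.701 -0.092 -0.707
outer loop
vertex -0.544 2.865 -3.995
vertex -0.656 1.892 -3.979
vertex -1.197 2.437 -4.587
endloop
endfacet
facet normal -0.495 0.865 -0.079
outer loop
vertex -0.544 2.865 -3.995
vertex -1.197 2.437 -4.587
vertex -2.144 2.088 -2.481
endloop
endfacet
facet normal 0.701 -0.092 -0.707
outer loop
vertex -1.197 2.437 -4.587
vertex -0.656 1.892 -3.979
vertex -1.309 1.464 -4.571
endloop
endfacet
facet normal -0.914 0.099 -0.394
outer loop
vertex -1.197 2.437 -4.587
vertex -1.309 1.464 -4.571
vertex -2.144 2.088 -2.481
endloop
endfacet
facet normal 0.702 -0.093 -0.707
outer loop
vertex -1.309 1.464 -4.571
vertex -0.656 1.892 -3.979
vertex -0.769 0.918 -3.963
endloop
endfacet
facet normal -0.680 -0.732 -0.053
outer loop
vertex -1.309 1.464 -4.571
vertex -0.769 0.918 -3.963
vertex -2.144 2.088 -2.481
endloop
endfacet
facet normal 0.702 -0.093 -0.706
outer loop
vertex -0.769 0.918 -3.963
vertex -0.656 1.892 -3.979
vertex -0.116 1.346 -3.37
endloop
endfacet
facet normal -0.027 -0.796 0.604
outer loop
vertex -0.769 0.918 -3.963
vertex -0.116 1.346 -3.37
vertex -2.144 2.088 -2.481
endloop
endfacet

endsolid


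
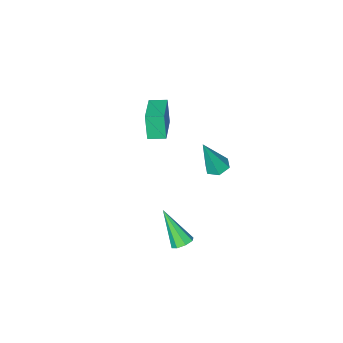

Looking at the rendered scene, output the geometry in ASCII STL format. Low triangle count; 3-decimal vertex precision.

solid 
facet normal -0.095 0.594 -0.799
outer loop
vertex 4.222 3.29 -3.996
vertex 3.669 3.391 -3.855
vertex 4.177 3.642 -3.729
endloop
endfacet
facet normal 0.983 -0.013 0.183
outer loop
vertex 4.222 3.29 -3.996
vertex 4.177 3.642 -3.729
vertex 3.871 2.149 -2.185
endloop
endfacet
facet normal -0.096 0.594 -0.798
outer loop
vertex 4.177 3.642 -3.729
vertex 3.669 3.391 -3.855
vertex 3.834 3.846 -3.536
endloop
endfacet
facet normal 0.630 0.492 0.601
outer loop
vertex 4.177 3.642 -3.729
vertex 3.834 3.846 -3.536
vertex 3.871 2.149 -2.185
endloop
endfacet
facet normal -0.096 0.595 -0.798
outer loop
vertex 3.834 3.846 -3.536
vertex 3.669 3.391 -3.855
vertex 3.394 3.784 -3.529
endloop
endfacet
facet normal -0.075 0.620 0.781
outer loop
vertex 3.834 3.846 -3.536
vertex 3.394 3.784 -3.529
vertex 3.871 2.149 -2.185
endloop
endfacet
facet normal -0.098 0.594 -0.798
outer loop
vertex 3.394 3.784 -3.529
vertex 3.669 3.391 -3.855
vertex 3.116 3.491 -3.713
endloop
endfacet
facet normal -0.725 0.298 0.620
outer loop
vertex 3.394 3.784 -3.529
vertex 3.116 3.491 -3.713
vertex 3.871 2.149 -2.185
endloop
endfacet
facet normal -0.097 0.595 -0.798
outer loop
vertex 3.116 3.491 -3.713
vertex 3.669 3.391 -3.855
vertex 3.161 3.14 -3.98
endloop
endfacet
facet normal -0.935 -0.283 0.214
outer loop
vertex 3.116 3.491 -3.713
vertex 3.161 3.14 -3.98
vertex 3.871 2.149 -2.185
endloop
endfacet
facet normal -0.097 0.594 -0.799
outer loop
vertex 3.161 3.14 -3.98
vertex 3.669 3.391 -3.855
vertex 3.504 2.935 -4.174
endloop
endfacet
facet normal -0.584 -0.786 -0.203
outer loop
vertex 3.161 3.14 -3.98
vertex 3.504 2.935 -4.174
vertex 3.871 2.149 -2.185
endloop
endfacet
facet normal -0.095 0.593 -0.799
outer loop
vertex 3.504 2.935 -4.174
vertex 3.669 3.391 -3.855
vertex 3.944 2.997 -4.18
endloop
endfacet
facet normal 0.124 -0.915 -0.384
outer loop
vertex 3.504 2.935 -4.174
vertex 3.944 2.997 -4.18
vertex 3.871 2.149 -2.185
endloop
endfacet
facet normal -0.096 0.593 -0.800
outer loop
vertex 3.944 2.997 -4.18
vertex 3.669 3.391 -3.855
vertex 4.222 3.29 -3.996
endloop
endfacet
facet normal 0.773 -0.593 -0.224
outer loop
vertex 3.944 2.997 -4.18
vertex 4.222 3.29 -3.996
vertex 3.871 2.149 -2.185
endloop
endfacet
facet normal -0.650 -0.729 -0.213
outer loop
vertex 0.015 -4.201 -0.613
vertex -0.688 -3.598 -0.531
vertex 0.126 -3.876 -2.063
endloop
endfacet
facet normal 0.756 -0.649 -0.088
outer loop
vertex 1.388 -2.462 -1.649
vertex 0.015 -4.201 -0.613
vertex 0.126 -3.876 -2.063
endloop
endfacet
facet normal -0.651 -0.729 -0.214
outer loop
vertex 0.126 -3.876 -2.063
vertex -0.688 -3.598 -0.531
vertex -0.577 -3.272 -1.981
endloop
endfacet
facet normal 0.074 0.219 -0.973
outer loop
vertex -0.577 -3.272 -1.981
vertex 1.388 -2.462 -1.649
vertex 0.126 -3.876 -2.063
endloop
endfacet
facet normal -0.074 -0.219 0.973
outer loop
vertex 0.015 -4.201 -0.613
vertex 0.574 -2.184 -0.117
vertex -0.688 -3.598 -0.531
endloop
endfacet
facet normal 0.756 -0.649 -0.088
outer loop
vertex 1.277 -2.788 -0.199
vertex 0.015 -4.201 -0.613
vertex 1.388 -2.462 -1.649
endloop
endfacet
facet normal -0.074 -0.219 0.973
outer loop
vertex 1.277 -2.788 -0.199
vertex 0.574 -2.184 -0.117
vertex 0.015 -4.201 -0.613
endloop
endfacet
facet normal -0.756 0.649 0.088
outer loop
vertex -0.688 -3.598 -0.531
vertex 0.574 -2.184 -0.117
vertex -0.577 -3.272 -1.981
endloop
endfacet
facet normal 0.074 0.219 -0.973
outer loop
vertex 0.685 -1.859 -1.567
vertex 1.388 -2.462 -1.649
vertex -0.577 -3.272 -1.981
endloop
endfacet
facet normal -0.756 0.649 0.088
outer loop
vertex -0.577 -3.272 -1.981
vertex 0.574 -2.184 -0.117
vertex 0.685 -1.859 -1.567
endloop
endfacet
facet normal 0.650 0.729 0.214
outer loop
vertex 0.685 -1.859 -1.567
vertex 1.277 -2.788 -0.199
vertex 1.388 -2.462 -1.649
endloop
endfacet
facet normal 0.651 0.729 0.213
outer loop
vertex 0.574 -2.184 -0.117
vertex 1.277 -2.788 -0.199
vertex 0.685 -1.859 -1.567
endloop
endfacet
facet normal -0.354 0.097 -0.930
outer loop
vertex -0.541 0.778 -3.169
vertex -0.88 0.205 -3.1
vertex -1.167 0.786 -2.93
endloop
endfacet
facet normal 0.136 0.935 0.326
outer loop
vertex -0.541 0.778 -3.169
vertex -1.167 0.786 -2.93
vertex -0.12 -0.005 -1.1
endloop
endfacet
facet normal -0.354 0.097 -0.930
outer loop
vertex -1.167 0.786 -2.93
vertex -0.88 0.205 -3.1
vertex -1.506 0.212 -2.861
endloop
endfacet
facet normal -0.667 0.464 0.582
outer loop
vertex -1.167 0.786 -2.93
vertex -1.506 0.212 -2.861
vertex -0.12 -0.005 -1.1
endloop
endfacet
facet normal -0.354 0.097 -0.930
outer loop
vertex -1.506 0.212 -2.861
vertex -0.88 0.205 -3.1
vertex -1.219 -0.369 -3.031
endloop
endfacet
facet normal -0.711 -0.497 0.498
outer loop
vertex -1.506 0.212 -2.861
vertex -1.219 -0.369 -3.031
vertex -0.12 -0.005 -1.1
endloop
endfacet
facet normal -0.354 0.097 -0.930
outer loop
vertex -1.219 -0.369 -3.031
vertex -0.88 0.205 -3.1
vertex -0.593 -0.376 -3.27
endloop
endfacet
facet normal 0.049 -0.986 0.158
outer loop
vertex -1.219 -0.369 -3.031
vertex -0.593 -0.376 -3.27
vertex -0.12 -0.005 -1.1
endloop
endfacet
facet normal -0.354 0.097 -0.930
outer loop
vertex -0.593 -0.376 -3.27
vertex -0.88 0.205 -3.1
vertex -0.254 0.197 -3.339
endloop
endfacet
facet normal 0.851 -0.515 -0.097
outer loop
vertex -0.593 -0.376 -3.27
vertex -0.254 0.197 -3.339
vertex -0.12 -0.005 -1.1
endloop
endfacet
facet normal -0.354 0.097 -0.930
outer loop
vertex -0.254 0.197 -3.339
vertex -0.88 0.205 -3.1
vertex -0.541 0.778 -3.169
endloop
endfacet
facet normal 0.895 0.446 -0.013
outer loop
vertex -0.254 0.197 -3.339
vertex -0.541 0.778 -3.169
vertex -0.12 -0.005 -1.1
endloop
endfacet

endsolid


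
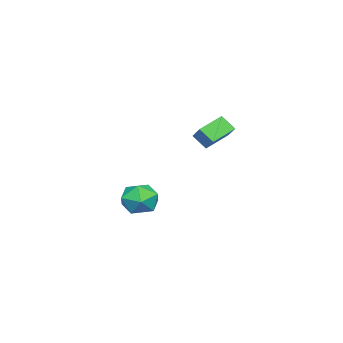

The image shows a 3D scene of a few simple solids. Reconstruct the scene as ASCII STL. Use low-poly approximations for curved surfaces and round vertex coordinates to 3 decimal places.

solid 
facet normal -0.640 -0.517 -0.569
outer loop
vertex 1.064 2.471 3.529
vertex 1.117 3.187 2.819
vertex 2.16 1.785 2.919
endloop
endfacet
facet normal -0.053 -0.709 0.703
outer loop
vertex 3.063 2.513 3.721
vertex 1.064 2.471 3.529
vertex 2.16 1.785 2.919
endloop
endfacet
facet normal -0.640 -0.517 -0.569
outer loop
vertex 2.16 1.785 2.919
vertex 1.117 3.187 2.819
vertex 2.213 2.501 2.209
endloop
endfacet
facet normal 0.766 -0.480 -0.427
outer loop
vertex 2.213 2.501 2.209
vertex 3.063 2.513 3.721
vertex 2.16 1.785 2.919
endloop
endfacet
facet normal -0.766 0.480 0.427
outer loop
vertex 1.064 2.471 3.529
vertex 2.02 3.915 3.621
vertex 1.117 3.187 2.819
endloop
endfacet
facet normal -0.053 -0.709 0.703
outer loop
vertex 1.967 3.199 4.331
vertex 1.064 2.471 3.529
vertex 3.063 2.513 3.721
endloop
endfacet
facet normal -0.766 0.480 0.427
outer loop
vertex 1.967 3.199 4.331
vertex 2.02 3.915 3.621
vertex 1.064 2.471 3.529
endloop
endfacet
facet normal 0.053 0.709 -0.703
outer loop
vertex 1.117 3.187 2.819
vertex 2.02 3.915 3.621
vertex 2.213 2.501 2.209
endloop
endfacet
facet normal 0.766 -0.480 -0.427
outer loop
vertex 3.116 3.229 3.011
vertex 3.063 2.513 3.721
vertex 2.213 2.501 2.209
endloop
endfacet
facet normal 0.053 0.709 -0.703
outer loop
vertex 2.213 2.501 2.209
vertex 2.02 3.915 3.621
vertex 3.116 3.229 3.011
endloop
endfacet
facet normal 0.640 0.517 0.569
outer loop
vertex 3.116 3.229 3.011
vertex 1.967 3.199 4.331
vertex 3.063 2.513 3.721
endloop
endfacet
facet normal 0.640 0.517 0.569
outer loop
vertex 2.02 3.915 3.621
vertex 1.967 3.199 4.331
vertex 3.116 3.229 3.011
endloop
endfacet
facet normal -0.194 0.441 0.876
outer loop
vertex -0.719 -1.307 -2.398
vertex -1.458 -2.157 -2.134
vertex -0.343 -2.248 -1.841
endloop
endfacet
facet normal 0.473 0.581 0.663
outer loop
vertex -0.719 -1.307 -2.398
vertex -0.343 -2.248 -1.841
vertex 0.29 -1.79 -2.694
endloop
endfacet
facet normal 0.438 0.899 0.025
outer loop
vertex -0.719 -1.307 -2.398
vertex 0.29 -1.79 -2.694
vertex -0.434 -1.415 -3.514
endloop
endfacet
facet normal -0.252 0.955 -0.157
outer loop
vertex -0.719 -1.307 -2.398
vertex -0.434 -1.415 -3.514
vertex -1.515 -1.643 -3.168
endloop
endfacet
facet normal -0.641 0.672 0.370
outer loop
vertex -0.719 -1.307 -2.398
vertex -1.515 -1.643 -3.168
vertex -1.458 -2.157 -2.134
endloop
endfacet
facet normal 0.813 -0.040 0.582
outer loop
vertex 0.29 -1.79 -2.694
vertex -0.343 -2.248 -1.841
vertex 0.175 -2.937 -2.612
endloop
endfacet
facet normal -0.265 -0.267 0.927
outer loop
vertex -0.343 -2.248 -1.841
vertex -1.458 -2.157 -2.134
vertex -0.906 -3.165 -2.266
endloop
endfacet
facet normal -0.988 0.107 0.108
outer loop
vertex -1.458 -2.157 -2.134
vertex -1.515 -1.643 -3.168
vertex -1.63 -2.79 -3.086
endloop
endfacet
facet normal -0.357 0.564 -0.744
outer loop
vertex -1.515 -1.643 -3.168
vertex -0.434 -1.415 -3.514
vertex -0.997 -2.332 -3.939
endloop
endfacet
facet normal 0.756 0.473 -0.451
outer loop
vertex -0.434 -1.415 -3.514
vertex 0.29 -1.79 -2.694
vertex 0.118 -2.423 -3.646
endloop
endfacet
facet normal 0.252 -0.955 0.157
outer loop
vertex -0.621 -3.273 -3.382
vertex 0.175 -2.937 -2.612
vertex -0.906 -3.165 -2.266
endloop
endfacet
facet normal -0.438 -0.899 -0.025
outer loop
vertex -0.621 -3.273 -3.382
vertex -0.906 -3.165 -2.266
vertex -1.63 -2.79 -3.086
endloop
endfacet
facet normal -0.473 -0.581 -0.663
outer loop
vertex -0.621 -3.273 -3.382
vertex -1.63 -2.79 -3.086
vertex -0.997 -2.332 -3.939
endloop
endfacet
facet normal 0.194 -0.441 -0.876
outer loop
vertex -0.621 -3.273 -3.382
vertex -0.997 -2.332 -3.939
vertex 0.118 -2.423 -3.646
endloop
endfacet
facet normal 0.641 -0.672 -0.370
outer loop
vertex -0.621 -3.273 -3.382
vertex 0.118 -2.423 -3.646
vertex 0.175 -2.937 -2.612
endloop
endfacet
facet normal 0.357 -0.564 0.744
outer loop
vertex -0.906 -3.165 -2.266
vertex 0.175 -2.937 -2.612
vertex -0.343 -2.248 -1.841
endloop
endfacet
facet normal -0.756 -0.473 0.451
outer loop
vertex -1.63 -2.79 -3.086
vertex -0.906 -3.165 -2.266
vertex -1.458 -2.157 -2.134
endloop
endfacet
facet normal -0.813 0.040 -0.582
outer loop
vertex -0.997 -2.332 -3.939
vertex -1.63 -2.79 -3.086
vertex -1.515 -1.643 -3.168
endloop
endfacet
facet normal 0.265 0.267 -0.927
outer loop
vertex 0.118 -2.423 -3.646
vertex -0.997 -2.332 -3.939
vertex -0.434 -1.415 -3.514
endloop
endfacet
facet normal 0.988 -0.107 -0.108
outer loop
vertex 0.175 -2.937 -2.612
vertex 0.118 -2.423 -3.646
vertex 0.29 -1.79 -2.694
endloop
endfacet

endsolid


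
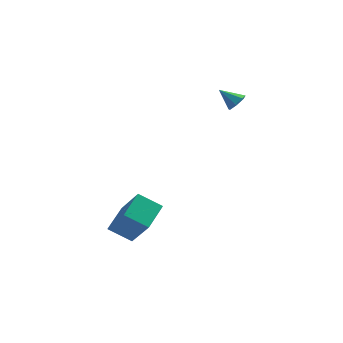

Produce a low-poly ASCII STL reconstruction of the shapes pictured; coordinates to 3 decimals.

solid 
facet normal -0.452 0.479 -0.752
outer loop
vertex -4.817 -2.266 -2.697
vertex -4.444 -1.003 -2.116
vertex -3.776 -2.282 -3.332
endloop
endfacet
facet normal -0.260 -0.877 -0.403
outer loop
vertex -2.896 -3.217 -1.864
vertex -4.817 -2.266 -2.697
vertex -3.776 -2.282 -3.332
endloop
endfacet
facet normal -0.451 0.480 -0.753
outer loop
vertex -3.776 -2.282 -3.332
vertex -4.444 -1.003 -2.116
vertex -3.402 -1.019 -2.75
endloop
endfacet
facet normal 0.854 -0.013 -0.520
outer loop
vertex -3.402 -1.019 -2.75
vertex -2.896 -3.217 -1.864
vertex -3.776 -2.282 -3.332
endloop
endfacet
facet normal -0.854 0.013 0.520
outer loop
vertex -4.817 -2.266 -2.697
vertex -3.564 -1.938 -0.648
vertex -4.444 -1.003 -2.116
endloop
endfacet
facet normal -0.259 -0.877 -0.404
outer loop
vertex -3.938 -3.201 -1.23
vertex -4.817 -2.266 -2.697
vertex -2.896 -3.217 -1.864
endloop
endfacet
facet normal -0.854 0.013 0.520
outer loop
vertex -3.938 -3.201 -1.23
vertex -3.564 -1.938 -0.648
vertex -4.817 -2.266 -2.697
endloop
endfacet
facet normal 0.259 0.877 0.404
outer loop
vertex -4.444 -1.003 -2.116
vertex -3.564 -1.938 -0.648
vertex -3.402 -1.019 -2.75
endloop
endfacet
facet normal 0.854 -0.013 -0.520
outer loop
vertex -2.523 -1.954 -1.283
vertex -2.896 -3.217 -1.864
vertex -3.402 -1.019 -2.75
endloop
endfacet
facet normal 0.260 0.877 0.404
outer loop
vertex -3.402 -1.019 -2.75
vertex -3.564 -1.938 -0.648
vertex -2.523 -1.954 -1.283
endloop
endfacet
facet normal 0.451 -0.479 0.753
outer loop
vertex -2.523 -1.954 -1.283
vertex -3.938 -3.201 -1.23
vertex -2.896 -3.217 -1.864
endloop
endfacet
facet normal 0.451 -0.480 0.752
outer loop
vertex -3.564 -1.938 -0.648
vertex -3.938 -3.201 -1.23
vertex -2.523 -1.954 -1.283
endloop
endfacet
facet normal 0.752 -0.083 -0.654
outer loop
vertex 0.331 1.867 3.428
vertex 0.025 2.097 3.047
vertex 0.358 2.334 3.4
endloop
endfacet
facet normal 0.279 0.041 0.959
outer loop
vertex 0.331 1.867 3.428
vertex 0.358 2.334 3.4
vertex -0.765 2.183 3.733
endloop
endfacet
facet normal 0.752 -0.083 -0.654
outer loop
vertex 0.358 2.334 3.4
vertex 0.025 2.097 3.047
vertex 0.134 2.622 3.106
endloop
endfacet
facet normal 0.095 0.746 0.659
outer loop
vertex 0.358 2.334 3.4
vertex 0.134 2.622 3.106
vertex -0.765 2.183 3.733
endloop
endfacet
facet normal 0.752 -0.083 -0.654
outer loop
vertex 0.134 2.622 3.106
vertex 0.025 2.097 3.047
vertex -0.172 2.515 2.768
endloop
endfacet
facet normal -0.398 0.915 0.070
outer loop
vertex 0.134 2.622 3.106
vertex -0.172 2.515 2.768
vertex -0.765 2.183 3.733
endloop
endfacet
facet normal 0.753 -0.081 -0.653
outer loop
vertex -0.172 2.515 2.768
vertex 0.025 2.097 3.047
vertex -0.329 2.093 2.639
endloop
endfacet
facet normal -0.830 0.421 -0.366
outer loop
vertex -0.172 2.515 2.768
vertex -0.329 2.093 2.639
vertex -0.765 2.183 3.733
endloop
endfacet
facet normal 0.753 -0.083 -0.653
outer loop
vertex -0.329 2.093 2.639
vertex 0.025 2.097 3.047
vertex -0.22 1.674 2.818
endloop
endfacet
facet normal -0.875 -0.364 -0.319
outer loop
vertex -0.329 2.093 2.639
vertex -0.22 1.674 2.818
vertex -0.765 2.183 3.733
endloop
endfacet
facet normal 0.752 -0.082 -0.654
outer loop
vertex -0.22 1.674 2.818
vertex 0.025 2.097 3.047
vertex 0.074 1.573 3.169
endloop
endfacet
facet normal -0.500 -0.848 0.174
outer loop
vertex -0.22 1.674 2.818
vertex 0.074 1.573 3.169
vertex -0.765 2.183 3.733
endloop
endfacet
facet normal 0.752 -0.082 -0.654
outer loop
vertex 0.074 1.573 3.169
vertex 0.025 2.097 3.047
vertex 0.331 1.867 3.428
endloop
endfacet
facet normal 0.014 -0.668 0.744
outer loop
vertex 0.074 1.573 3.169
vertex 0.331 1.867 3.428
vertex -0.765 2.183 3.733
endloop
endfacet

endsolid


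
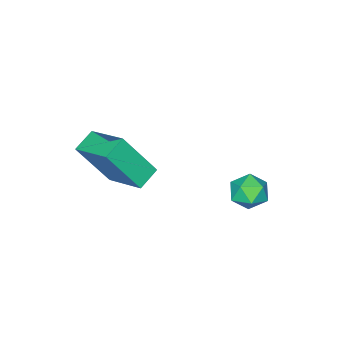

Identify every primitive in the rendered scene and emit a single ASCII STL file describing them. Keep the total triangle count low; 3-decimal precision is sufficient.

solid 
facet normal -0.390 0.390 -0.834
outer loop
vertex 2.453 2.553 0.543
vertex 3.206 2.629 0.226
vertex 2.34 1.124 -0.072
endloop
endfacet
facet normal -0.918 -0.093 0.385
outer loop
vertex 3.034 0.431 1.414
vertex 2.453 2.553 0.543
vertex 2.34 1.124 -0.072
endloop
endfacet
facet normal -0.390 0.390 -0.834
outer loop
vertex 2.34 1.124 -0.072
vertex 3.206 2.629 0.226
vertex 3.092 1.2 -0.388
endloop
endfacet
facet normal -0.073 -0.916 -0.393
outer loop
vertex 3.092 1.2 -0.388
vertex 3.034 0.431 1.414
vertex 2.34 1.124 -0.072
endloop
endfacet
facet normal 0.073 0.917 0.393
outer loop
vertex 2.453 2.553 0.543
vertex 3.9 1.936 1.712
vertex 3.206 2.629 0.226
endloop
endfacet
facet normal -0.918 -0.093 0.386
outer loop
vertex 3.148 1.86 2.028
vertex 2.453 2.553 0.543
vertex 3.034 0.431 1.414
endloop
endfacet
facet normal 0.073 0.916 0.394
outer loop
vertex 3.148 1.86 2.028
vertex 3.9 1.936 1.712
vertex 2.453 2.553 0.543
endloop
endfacet
facet normal 0.918 0.092 -0.386
outer loop
vertex 3.206 2.629 0.226
vertex 3.9 1.936 1.712
vertex 3.092 1.2 -0.388
endloop
endfacet
facet normal -0.073 -0.916 -0.393
outer loop
vertex 3.787 0.507 1.097
vertex 3.034 0.431 1.414
vertex 3.092 1.2 -0.388
endloop
endfacet
facet normal 0.918 0.094 -0.386
outer loop
vertex 3.092 1.2 -0.388
vertex 3.9 1.936 1.712
vertex 3.787 0.507 1.097
endloop
endfacet
facet normal 0.390 -0.390 0.834
outer loop
vertex 3.787 0.507 1.097
vertex 3.148 1.86 2.028
vertex 3.034 0.431 1.414
endloop
endfacet
facet normal 0.390 -0.390 0.834
outer loop
vertex 3.9 1.936 1.712
vertex 3.148 1.86 2.028
vertex 3.787 0.507 1.097
endloop
endfacet
facet normal -0.619 0.267 0.739
outer loop
vertex -1.108 3.751 -1.704
vertex -0.727 3.386 -1.253
vertex -0.58 4.054 -1.371
endloop
endfacet
facet normal -0.591 0.773 0.233
outer loop
vertex -1.108 3.751 -1.704
vertex -0.58 4.054 -1.371
vertex -0.682 4.18 -2.046
endloop
endfacet
facet normal -0.790 0.478 -0.385
outer loop
vertex -1.108 3.751 -1.704
vertex -0.682 4.18 -2.046
vertex -0.893 3.59 -2.345
endloop
endfacet
facet normal -0.942 -0.209 -0.263
outer loop
vertex -1.108 3.751 -1.704
vertex -0.893 3.59 -2.345
vertex -0.921 3.1 -1.855
endloop
endfacet
facet normal -0.836 -0.340 0.431
outer loop
vertex -1.108 3.751 -1.704
vertex -0.921 3.1 -1.855
vertex -0.727 3.386 -1.253
endloop
endfacet
facet normal 0.089 0.981 0.170
outer loop
vertex -0.682 4.18 -2.046
vertex -0.58 4.054 -1.371
vertex -0.039 4.08 -1.805
endloop
endfacet
facet normal 0.042 0.165 0.985
outer loop
vertex -0.58 4.054 -1.371
vertex -0.727 3.386 -1.253
vertex -0.067 3.59 -1.315
endloop
endfacet
facet normal -0.310 -0.816 0.488
outer loop
vertex -0.727 3.386 -1.253
vertex -0.921 3.1 -1.855
vertex -0.278 3.0 -1.614
endloop
endfacet
facet normal -0.480 -0.607 -0.634
outer loop
vertex -0.921 3.1 -1.855
vertex -0.893 3.59 -2.345
vertex -0.38 3.126 -2.289
endloop
endfacet
facet normal -0.234 0.505 -0.831
outer loop
vertex -0.893 3.59 -2.345
vertex -0.682 4.18 -2.046
vertex -0.233 3.794 -2.407
endloop
endfacet
facet normal 0.942 0.209 0.263
outer loop
vertex 0.148 3.429 -1.956
vertex -0.039 4.08 -1.805
vertex -0.067 3.59 -1.315
endloop
endfacet
facet normal 0.790 -0.478 0.385
outer loop
vertex 0.148 3.429 -1.956
vertex -0.067 3.59 -1.315
vertex -0.278 3.0 -1.614
endloop
endfacet
facet normal 0.591 -0.773 -0.233
outer loop
vertex 0.148 3.429 -1.956
vertex -0.278 3.0 -1.614
vertex -0.38 3.126 -2.289
endloop
endfacet
facet normal 0.619 -0.267 -0.739
outer loop
vertex 0.148 3.429 -1.956
vertex -0.38 3.126 -2.289
vertex -0.233 3.794 -2.407
endloop
endfacet
facet normal 0.836 0.340 -0.431
outer loop
vertex 0.148 3.429 -1.956
vertex -0.233 3.794 -2.407
vertex -0.039 4.08 -1.805
endloop
endfacet
facet normal 0.480 0.607 0.634
outer loop
vertex -0.067 3.59 -1.315
vertex -0.039 4.08 -1.805
vertex -0.58 4.054 -1.371
endloop
endfacet
facet normal 0.234 -0.505 0.831
outer loop
vertex -0.278 3.0 -1.614
vertex -0.067 3.59 -1.315
vertex -0.727 3.386 -1.253
endloop
endfacet
facet normal -0.089 -0.981 -0.170
outer loop
vertex -0.38 3.126 -2.289
vertex -0.278 3.0 -1.614
vertex -0.921 3.1 -1.855
endloop
endfacet
facet normal -0.042 -0.165 -0.985
outer loop
vertex -0.233 3.794 -2.407
vertex -0.38 3.126 -2.289
vertex -0.893 3.59 -2.345
endloop
endfacet
facet normal 0.310 0.816 -0.488
outer loop
vertex -0.039 4.08 -1.805
vertex -0.233 3.794 -2.407
vertex -0.682 4.18 -2.046
endloop
endfacet

endsolid
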